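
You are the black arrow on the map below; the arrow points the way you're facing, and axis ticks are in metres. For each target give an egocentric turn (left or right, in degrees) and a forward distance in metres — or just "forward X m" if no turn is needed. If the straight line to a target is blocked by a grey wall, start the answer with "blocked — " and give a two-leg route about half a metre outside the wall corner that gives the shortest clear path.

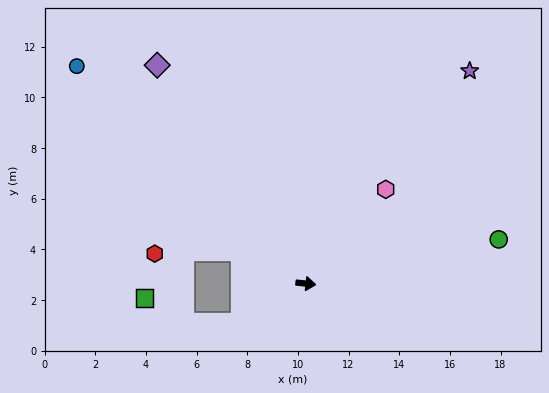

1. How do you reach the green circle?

turn left 19°, forward 7.8 m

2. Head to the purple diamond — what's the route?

turn left 130°, forward 10.4 m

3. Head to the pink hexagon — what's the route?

turn left 56°, forward 4.9 m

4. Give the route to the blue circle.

turn left 143°, forward 12.5 m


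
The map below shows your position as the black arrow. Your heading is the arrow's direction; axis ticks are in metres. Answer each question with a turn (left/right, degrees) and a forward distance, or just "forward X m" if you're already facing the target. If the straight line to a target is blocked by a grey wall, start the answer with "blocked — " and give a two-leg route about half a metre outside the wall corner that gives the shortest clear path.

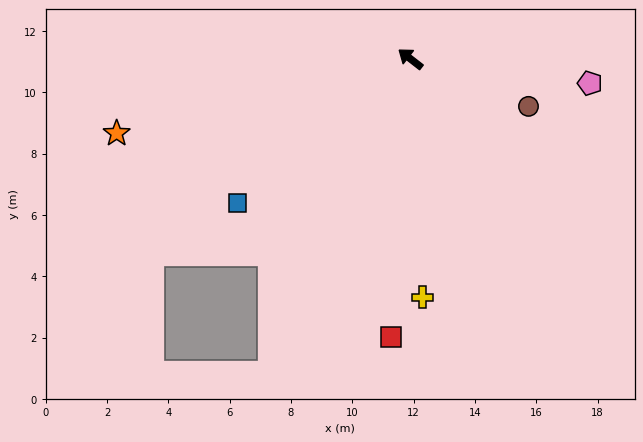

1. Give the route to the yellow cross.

turn left 131°, forward 7.8 m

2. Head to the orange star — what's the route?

turn left 52°, forward 9.9 m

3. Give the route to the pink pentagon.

turn right 150°, forward 5.9 m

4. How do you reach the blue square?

turn left 78°, forward 7.3 m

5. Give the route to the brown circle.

turn right 164°, forward 4.2 m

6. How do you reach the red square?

turn left 124°, forward 9.1 m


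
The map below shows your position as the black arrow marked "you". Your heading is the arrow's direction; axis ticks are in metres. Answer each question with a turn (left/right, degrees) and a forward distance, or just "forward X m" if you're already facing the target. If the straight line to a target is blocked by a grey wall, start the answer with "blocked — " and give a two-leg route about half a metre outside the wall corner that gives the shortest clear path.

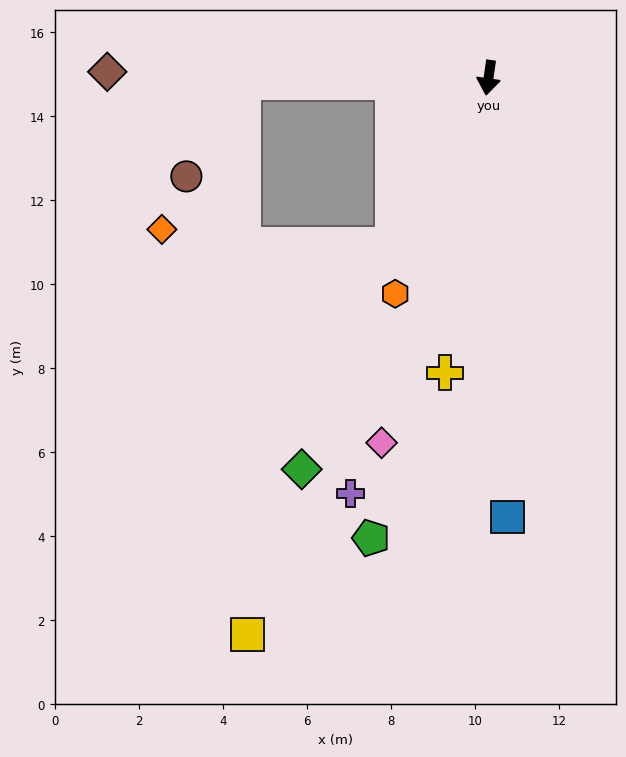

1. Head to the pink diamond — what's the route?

turn right 8°, forward 9.1 m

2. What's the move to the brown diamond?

turn right 83°, forward 9.1 m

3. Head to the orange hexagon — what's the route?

turn right 15°, forward 5.6 m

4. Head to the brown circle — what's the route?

blocked — turn right 81°, forward 5.8 m, then turn left 58°, forward 2.6 m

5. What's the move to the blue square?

turn left 11°, forward 10.5 m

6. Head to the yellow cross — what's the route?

forward 7.1 m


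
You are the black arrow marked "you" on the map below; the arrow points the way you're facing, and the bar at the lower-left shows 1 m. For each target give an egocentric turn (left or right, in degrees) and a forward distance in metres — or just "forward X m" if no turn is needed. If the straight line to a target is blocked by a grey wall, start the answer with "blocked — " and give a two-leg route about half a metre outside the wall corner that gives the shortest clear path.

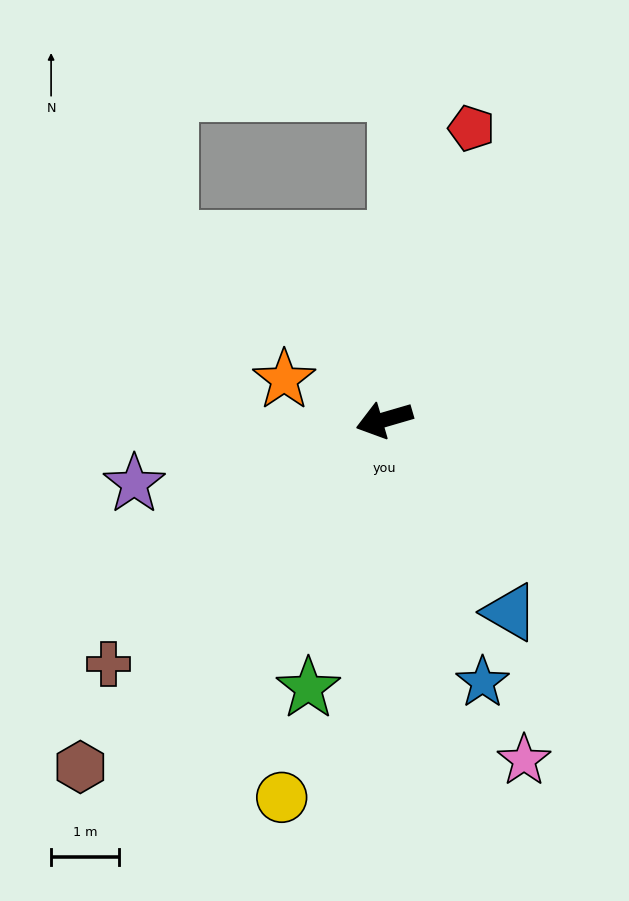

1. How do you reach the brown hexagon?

turn left 33°, forward 6.8 m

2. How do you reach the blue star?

turn left 94°, forward 4.1 m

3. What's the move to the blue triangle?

turn left 107°, forward 3.4 m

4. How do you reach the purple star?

forward 3.8 m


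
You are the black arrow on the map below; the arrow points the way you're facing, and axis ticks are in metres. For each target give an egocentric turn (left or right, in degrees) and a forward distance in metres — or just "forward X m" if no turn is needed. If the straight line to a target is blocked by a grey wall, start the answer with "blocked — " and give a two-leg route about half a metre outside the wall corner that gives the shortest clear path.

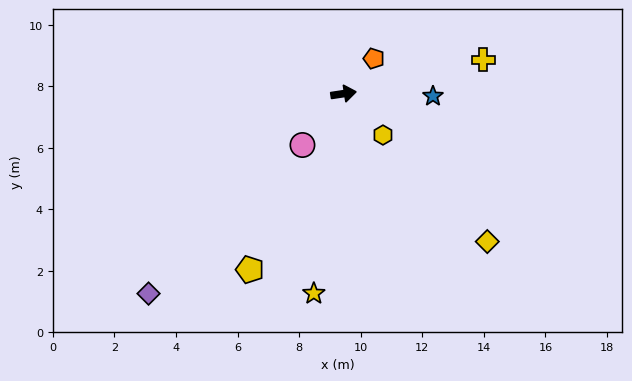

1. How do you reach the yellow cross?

turn left 5°, forward 4.7 m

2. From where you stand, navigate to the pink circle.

turn right 137°, forward 2.1 m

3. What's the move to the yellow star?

turn right 107°, forward 6.6 m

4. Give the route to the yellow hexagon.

turn right 55°, forward 1.9 m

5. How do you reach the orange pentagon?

turn left 41°, forward 1.5 m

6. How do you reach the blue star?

turn right 10°, forward 2.9 m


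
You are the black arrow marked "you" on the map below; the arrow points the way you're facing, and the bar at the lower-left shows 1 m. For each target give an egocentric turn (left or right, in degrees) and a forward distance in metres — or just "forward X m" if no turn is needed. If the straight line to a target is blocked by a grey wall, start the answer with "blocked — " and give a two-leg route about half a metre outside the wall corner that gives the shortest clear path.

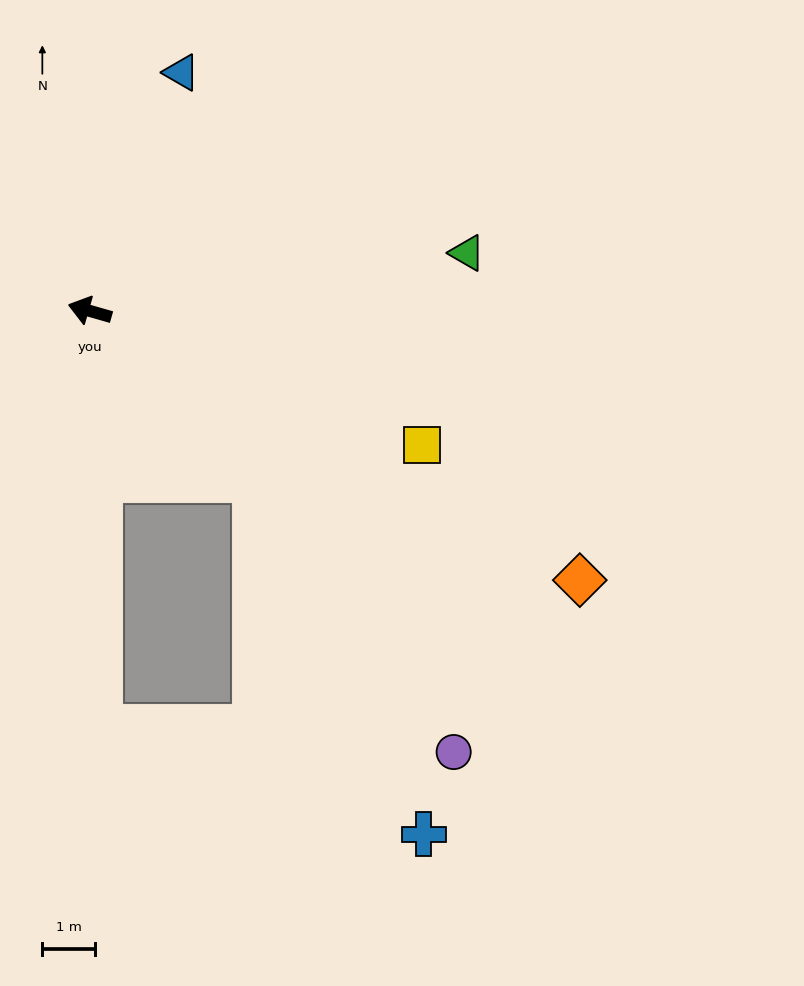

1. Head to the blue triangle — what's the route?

turn right 95°, forward 4.8 m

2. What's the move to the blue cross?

blocked — turn left 150°, forward 4.5 m, then turn right 18°, forward 7.4 m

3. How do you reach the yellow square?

turn left 174°, forward 6.8 m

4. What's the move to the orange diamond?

turn left 167°, forward 10.6 m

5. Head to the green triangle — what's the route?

turn right 155°, forward 7.2 m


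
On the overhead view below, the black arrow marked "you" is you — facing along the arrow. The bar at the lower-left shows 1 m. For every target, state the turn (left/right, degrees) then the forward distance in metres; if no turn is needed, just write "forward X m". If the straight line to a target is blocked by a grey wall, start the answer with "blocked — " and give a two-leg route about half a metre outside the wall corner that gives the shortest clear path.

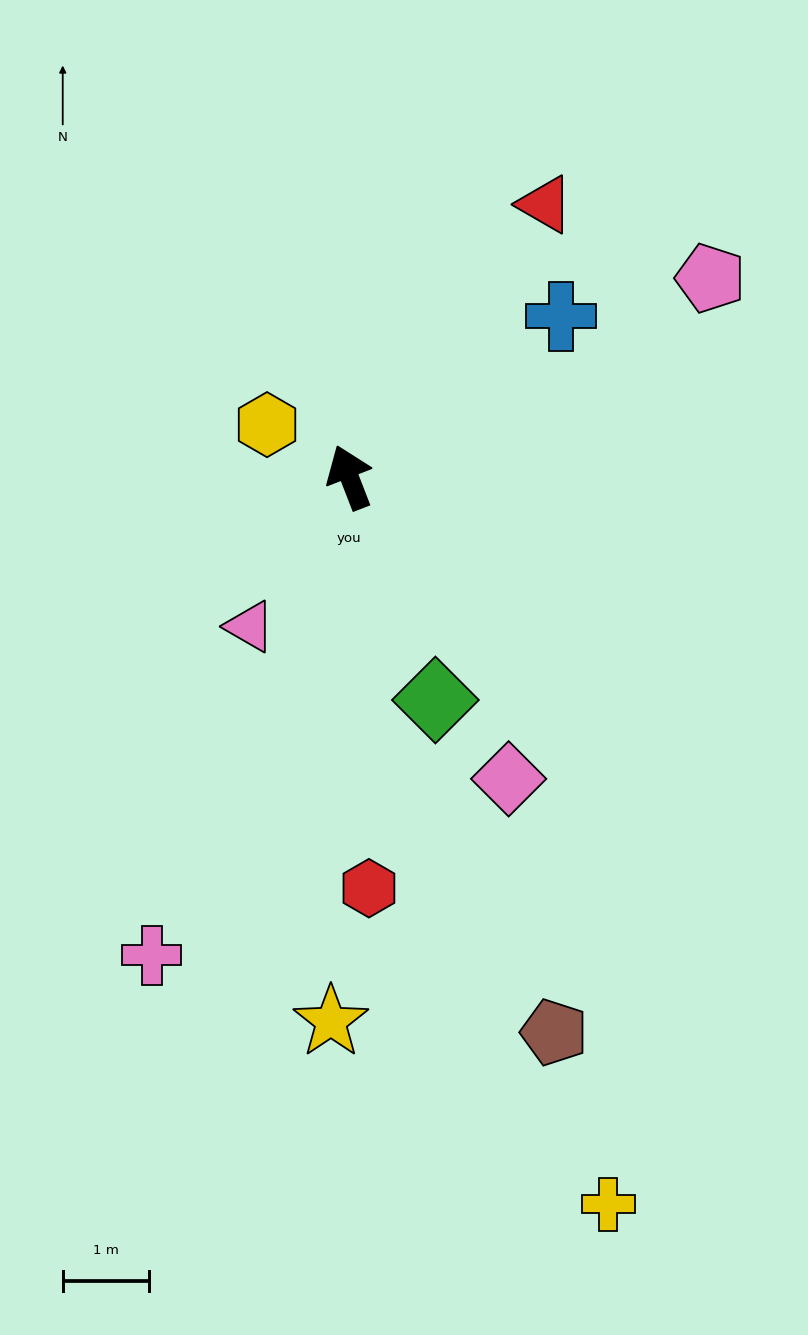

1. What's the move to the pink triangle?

turn left 125°, forward 2.1 m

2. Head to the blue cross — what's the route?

turn right 74°, forward 3.1 m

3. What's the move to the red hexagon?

turn left 162°, forward 4.7 m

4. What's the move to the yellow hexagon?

turn left 36°, forward 1.1 m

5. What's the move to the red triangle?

turn right 57°, forward 3.9 m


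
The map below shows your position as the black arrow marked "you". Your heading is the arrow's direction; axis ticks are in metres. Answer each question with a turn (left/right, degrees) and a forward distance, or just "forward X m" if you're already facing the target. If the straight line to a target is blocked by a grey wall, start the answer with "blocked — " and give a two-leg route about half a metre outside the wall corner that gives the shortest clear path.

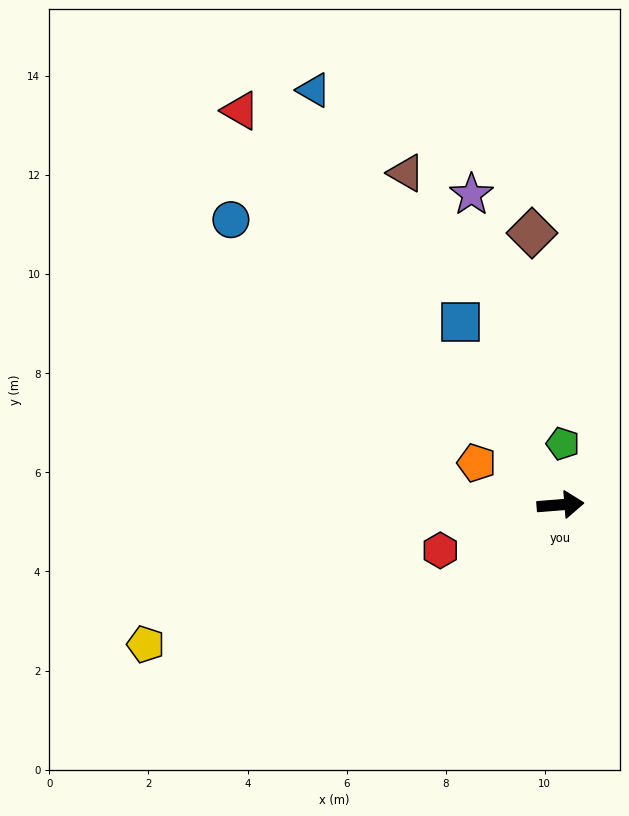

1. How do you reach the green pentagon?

turn left 83°, forward 1.2 m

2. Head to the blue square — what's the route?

turn left 114°, forward 4.2 m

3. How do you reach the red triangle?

turn left 125°, forward 10.2 m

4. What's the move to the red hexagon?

turn right 164°, forward 2.6 m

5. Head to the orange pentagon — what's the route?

turn left 149°, forward 1.9 m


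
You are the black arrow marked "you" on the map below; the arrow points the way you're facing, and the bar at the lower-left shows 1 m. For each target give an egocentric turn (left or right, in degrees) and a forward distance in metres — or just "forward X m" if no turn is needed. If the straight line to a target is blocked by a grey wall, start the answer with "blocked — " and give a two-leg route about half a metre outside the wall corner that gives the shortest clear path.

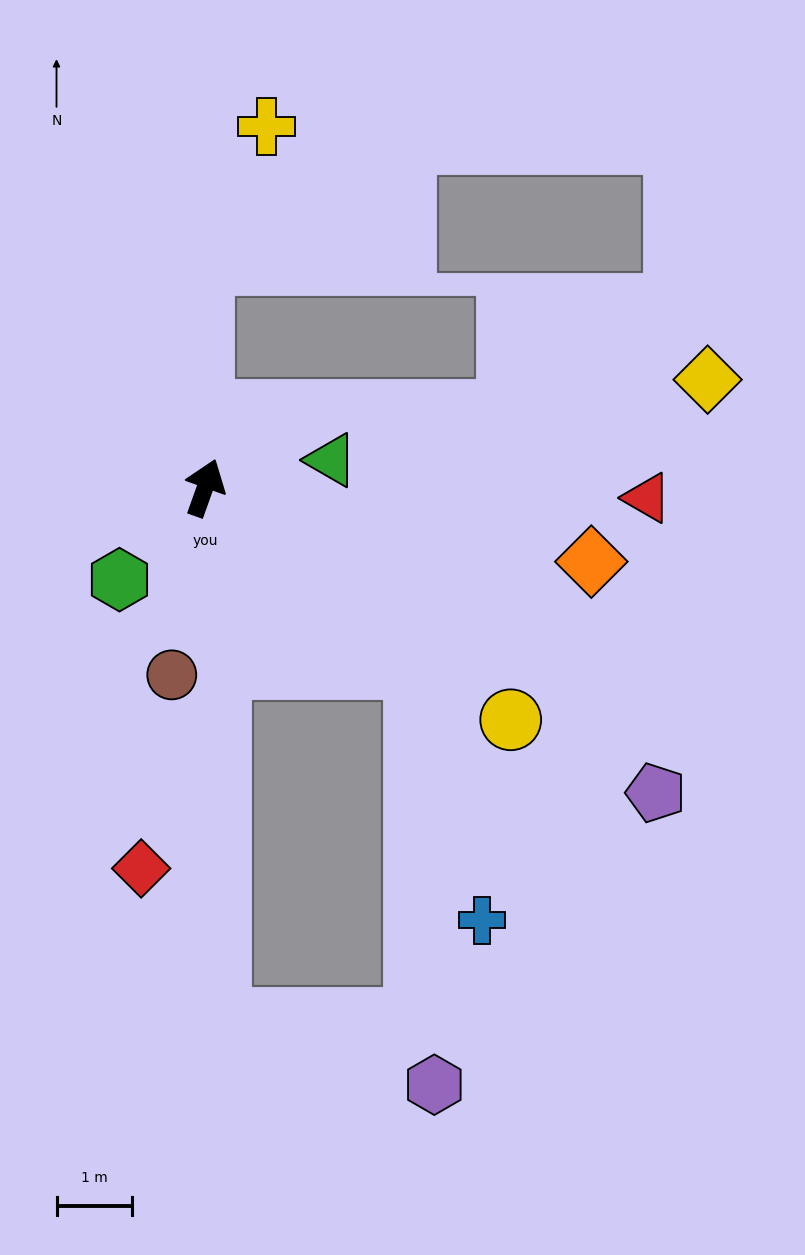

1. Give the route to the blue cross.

blocked — turn right 111°, forward 3.7 m, then turn right 35°, forward 3.5 m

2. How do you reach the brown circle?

turn right 170°, forward 2.5 m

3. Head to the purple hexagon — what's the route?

blocked — turn right 111°, forward 3.7 m, then turn right 47°, forward 5.5 m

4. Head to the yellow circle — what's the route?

turn right 108°, forward 5.1 m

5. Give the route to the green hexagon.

turn left 157°, forward 1.7 m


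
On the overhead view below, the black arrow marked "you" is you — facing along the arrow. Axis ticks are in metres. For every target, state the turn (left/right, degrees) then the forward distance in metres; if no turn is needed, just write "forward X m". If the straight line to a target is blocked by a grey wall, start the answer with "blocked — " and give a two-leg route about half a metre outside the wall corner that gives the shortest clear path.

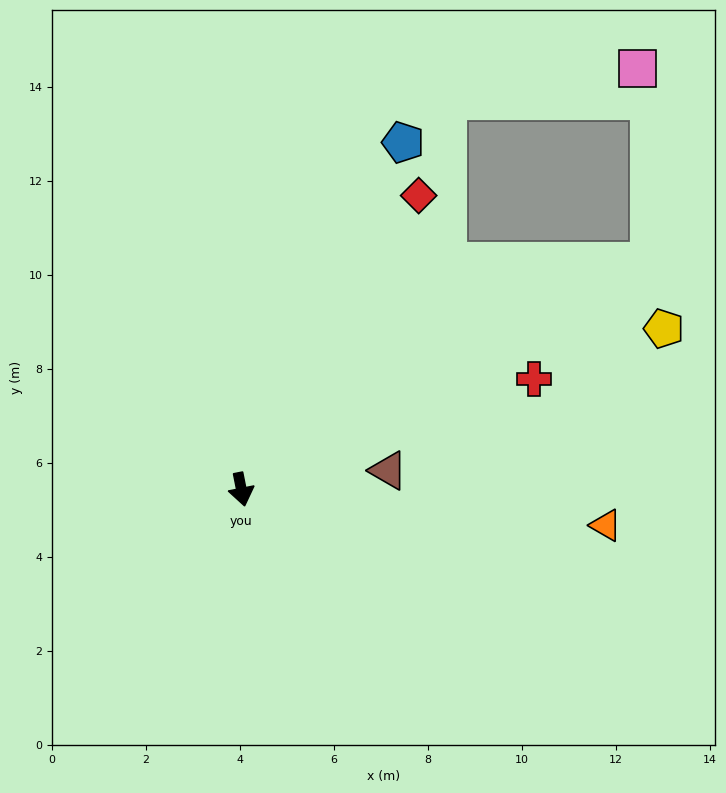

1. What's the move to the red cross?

turn left 99°, forward 6.7 m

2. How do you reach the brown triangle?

turn left 86°, forward 3.2 m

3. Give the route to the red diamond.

turn left 138°, forward 7.3 m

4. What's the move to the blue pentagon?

turn left 144°, forward 8.1 m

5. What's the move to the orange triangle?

turn left 73°, forward 7.8 m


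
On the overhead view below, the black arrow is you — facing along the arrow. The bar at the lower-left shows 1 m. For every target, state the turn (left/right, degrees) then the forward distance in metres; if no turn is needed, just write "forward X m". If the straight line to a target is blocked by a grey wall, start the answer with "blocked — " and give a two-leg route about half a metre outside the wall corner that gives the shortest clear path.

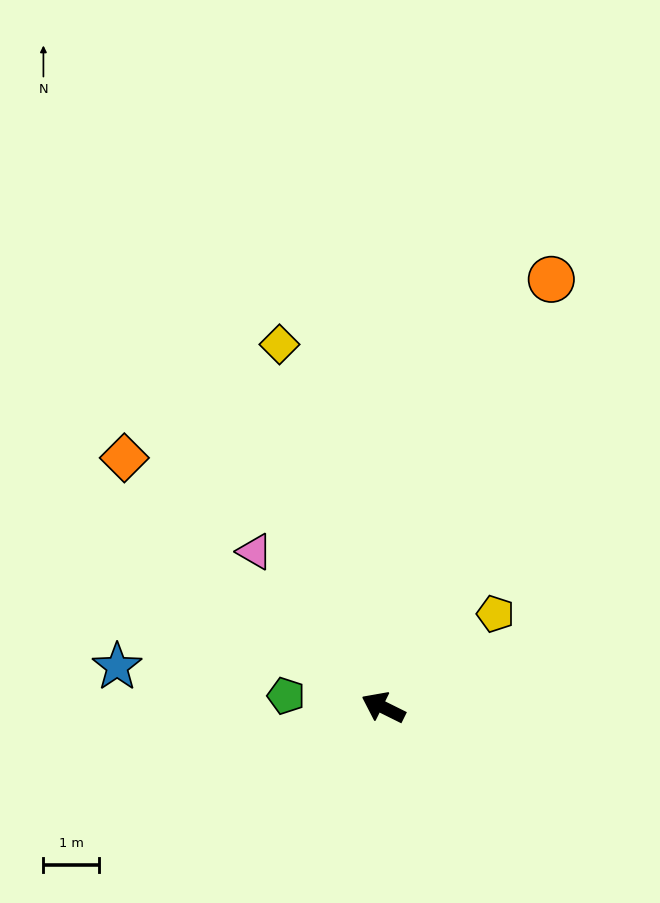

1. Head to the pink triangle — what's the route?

turn right 24°, forward 3.7 m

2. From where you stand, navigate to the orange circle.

turn right 85°, forward 8.3 m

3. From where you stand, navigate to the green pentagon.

turn left 20°, forward 1.8 m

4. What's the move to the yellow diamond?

turn right 48°, forward 6.8 m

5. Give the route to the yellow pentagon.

turn right 114°, forward 2.6 m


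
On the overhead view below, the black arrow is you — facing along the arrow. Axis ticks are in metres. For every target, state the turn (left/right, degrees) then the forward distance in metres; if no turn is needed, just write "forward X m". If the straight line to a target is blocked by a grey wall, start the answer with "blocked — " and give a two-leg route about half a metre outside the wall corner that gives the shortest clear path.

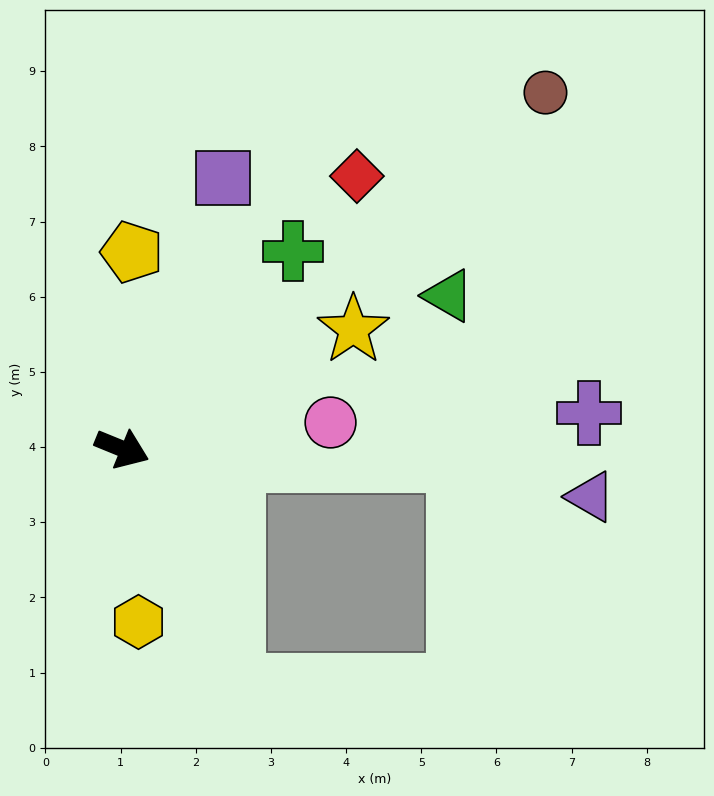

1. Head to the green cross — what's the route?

turn left 71°, forward 3.5 m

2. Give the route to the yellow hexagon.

turn right 62°, forward 2.3 m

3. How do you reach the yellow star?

turn left 49°, forward 3.5 m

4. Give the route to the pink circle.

turn left 29°, forward 2.8 m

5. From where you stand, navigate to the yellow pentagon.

turn left 109°, forward 2.6 m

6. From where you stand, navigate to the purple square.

turn left 92°, forward 3.8 m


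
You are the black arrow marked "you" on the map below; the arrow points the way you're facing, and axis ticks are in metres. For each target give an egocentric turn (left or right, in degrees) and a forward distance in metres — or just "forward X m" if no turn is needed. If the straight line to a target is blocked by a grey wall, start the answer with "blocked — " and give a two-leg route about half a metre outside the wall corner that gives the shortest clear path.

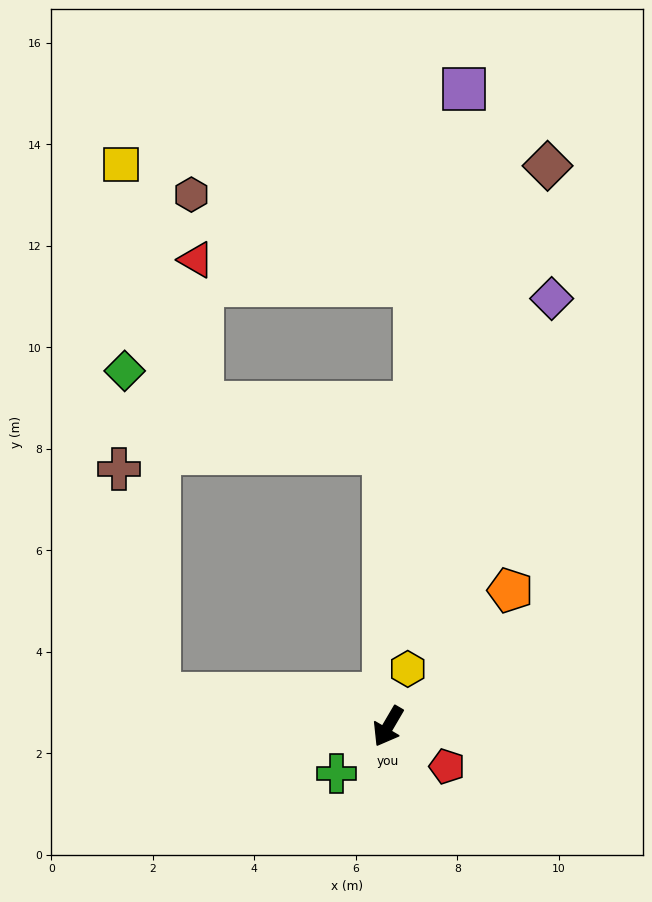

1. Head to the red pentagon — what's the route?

turn left 86°, forward 1.4 m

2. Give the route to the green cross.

turn right 17°, forward 1.4 m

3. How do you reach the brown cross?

blocked — turn right 68°, forward 4.6 m, then turn right 72°, forward 4.5 m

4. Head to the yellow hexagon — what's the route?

turn right 168°, forward 1.2 m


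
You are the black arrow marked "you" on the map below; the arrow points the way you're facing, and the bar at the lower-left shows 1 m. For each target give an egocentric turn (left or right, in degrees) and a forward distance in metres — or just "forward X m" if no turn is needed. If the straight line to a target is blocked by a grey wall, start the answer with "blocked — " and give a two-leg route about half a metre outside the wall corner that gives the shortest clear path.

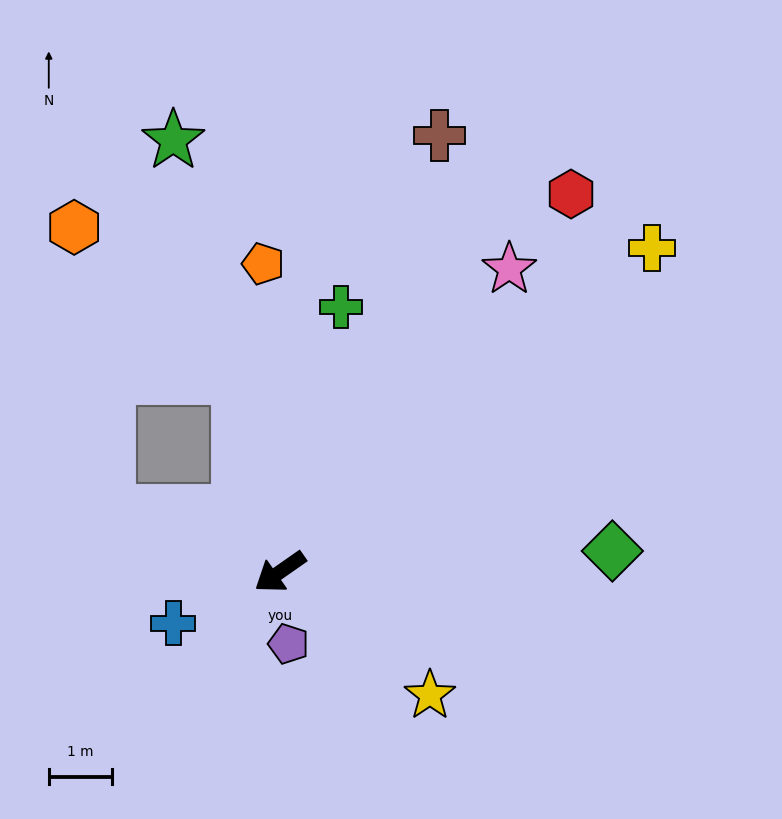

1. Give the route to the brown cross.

turn right 145°, forward 7.4 m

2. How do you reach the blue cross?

turn right 9°, forward 1.9 m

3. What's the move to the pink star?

turn right 162°, forward 6.0 m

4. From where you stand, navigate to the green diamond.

turn left 149°, forward 5.3 m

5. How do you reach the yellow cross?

turn right 174°, forward 7.8 m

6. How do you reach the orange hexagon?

blocked — turn right 113°, forward 3.2 m, then turn left 36°, forward 3.5 m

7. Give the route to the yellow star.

turn left 106°, forward 3.1 m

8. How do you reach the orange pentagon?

turn right 122°, forward 4.9 m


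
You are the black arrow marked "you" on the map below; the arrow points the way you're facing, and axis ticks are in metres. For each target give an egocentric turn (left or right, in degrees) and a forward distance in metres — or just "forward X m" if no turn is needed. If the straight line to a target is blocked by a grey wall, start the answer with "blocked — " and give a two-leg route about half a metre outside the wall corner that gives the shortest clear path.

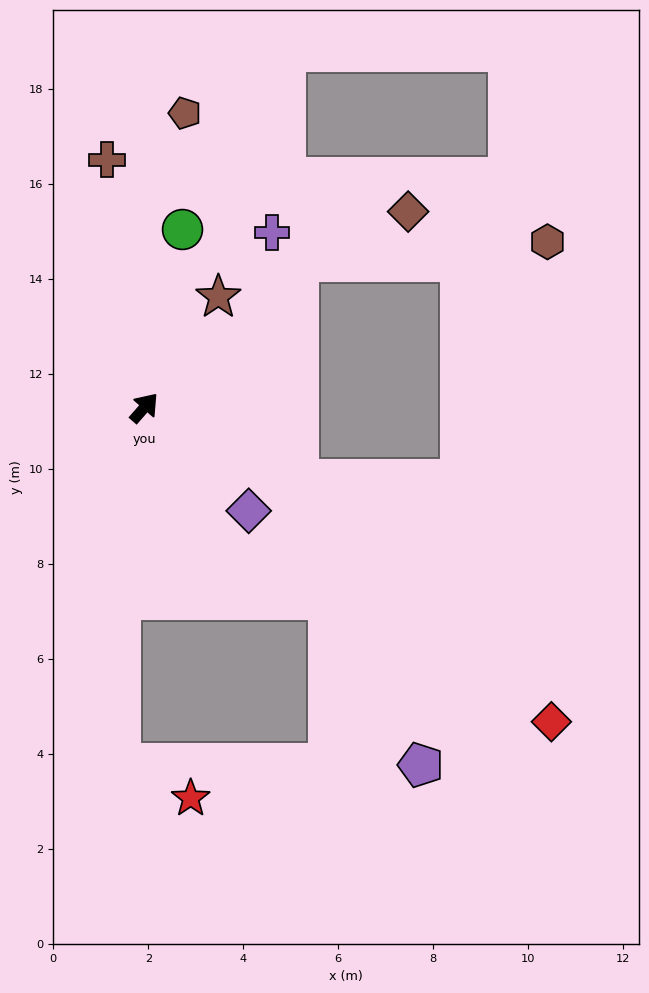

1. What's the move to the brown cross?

turn left 50°, forward 5.3 m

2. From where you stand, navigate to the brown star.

turn left 7°, forward 2.8 m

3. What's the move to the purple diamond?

turn right 94°, forward 3.1 m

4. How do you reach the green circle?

turn left 29°, forward 3.8 m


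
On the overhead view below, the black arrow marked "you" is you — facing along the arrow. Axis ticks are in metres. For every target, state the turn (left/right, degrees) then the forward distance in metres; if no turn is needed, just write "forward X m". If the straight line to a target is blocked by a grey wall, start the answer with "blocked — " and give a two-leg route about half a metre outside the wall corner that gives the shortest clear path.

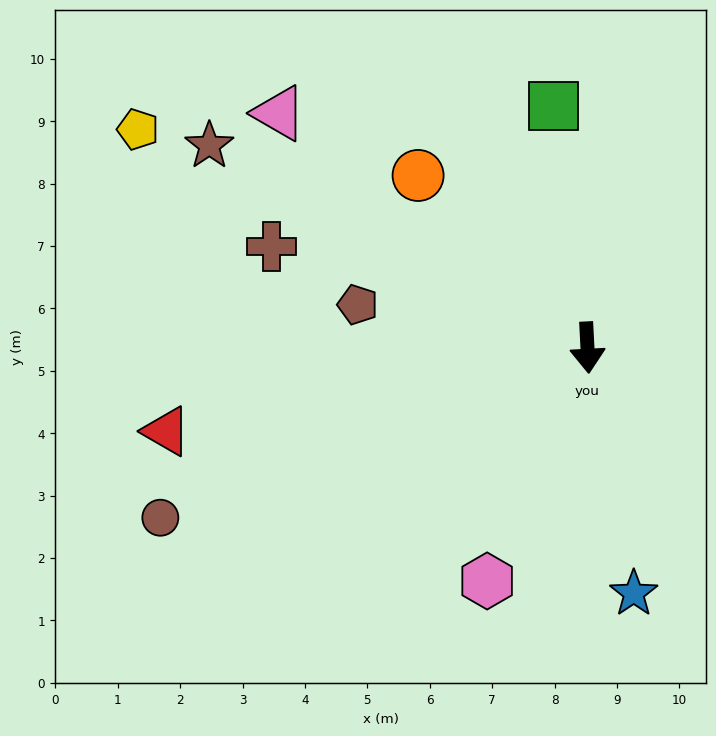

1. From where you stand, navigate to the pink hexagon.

turn right 26°, forward 4.1 m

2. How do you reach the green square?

turn right 175°, forward 3.9 m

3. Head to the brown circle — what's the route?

turn right 71°, forward 7.4 m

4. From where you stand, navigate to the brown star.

turn right 121°, forward 6.9 m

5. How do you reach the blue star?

turn left 8°, forward 4.0 m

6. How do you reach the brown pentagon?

turn right 104°, forward 3.7 m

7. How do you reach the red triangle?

turn right 82°, forward 6.9 m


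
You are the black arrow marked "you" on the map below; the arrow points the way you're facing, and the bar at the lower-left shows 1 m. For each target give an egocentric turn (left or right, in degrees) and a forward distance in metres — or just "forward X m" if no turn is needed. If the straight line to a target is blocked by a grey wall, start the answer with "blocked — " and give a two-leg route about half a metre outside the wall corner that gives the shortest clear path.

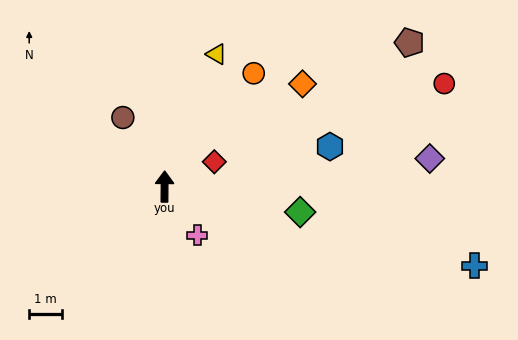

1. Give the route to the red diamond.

turn right 63°, forward 1.7 m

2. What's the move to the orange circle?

turn right 38°, forward 4.4 m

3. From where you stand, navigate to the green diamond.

turn right 100°, forward 4.2 m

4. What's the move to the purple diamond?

turn right 84°, forward 8.1 m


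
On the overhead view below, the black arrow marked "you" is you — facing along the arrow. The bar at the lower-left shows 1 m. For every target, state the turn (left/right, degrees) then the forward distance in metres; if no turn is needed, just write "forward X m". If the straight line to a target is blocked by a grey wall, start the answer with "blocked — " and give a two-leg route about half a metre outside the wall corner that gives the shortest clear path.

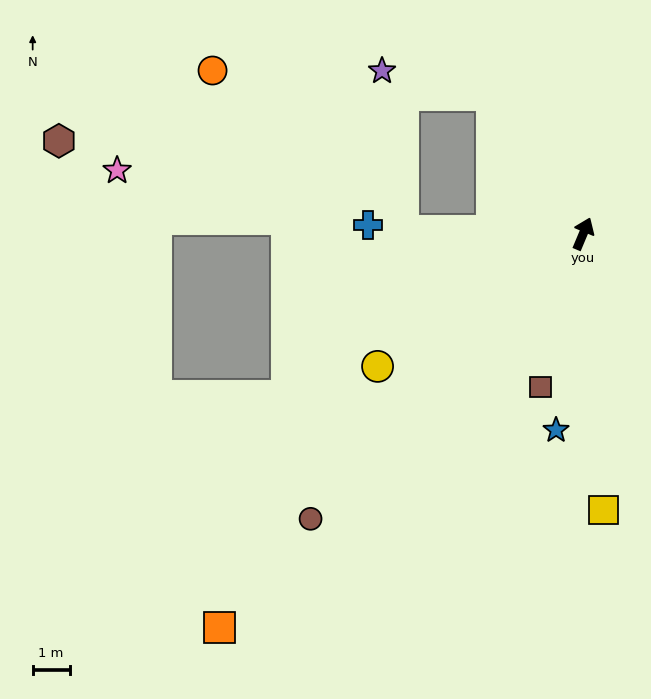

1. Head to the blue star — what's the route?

turn right 165°, forward 5.4 m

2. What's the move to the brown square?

turn right 173°, forward 4.3 m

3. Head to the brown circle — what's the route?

turn left 159°, forward 10.7 m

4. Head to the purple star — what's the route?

blocked — turn left 56°, forward 4.5 m, then turn left 44°, forward 3.0 m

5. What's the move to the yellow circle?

turn left 146°, forward 6.6 m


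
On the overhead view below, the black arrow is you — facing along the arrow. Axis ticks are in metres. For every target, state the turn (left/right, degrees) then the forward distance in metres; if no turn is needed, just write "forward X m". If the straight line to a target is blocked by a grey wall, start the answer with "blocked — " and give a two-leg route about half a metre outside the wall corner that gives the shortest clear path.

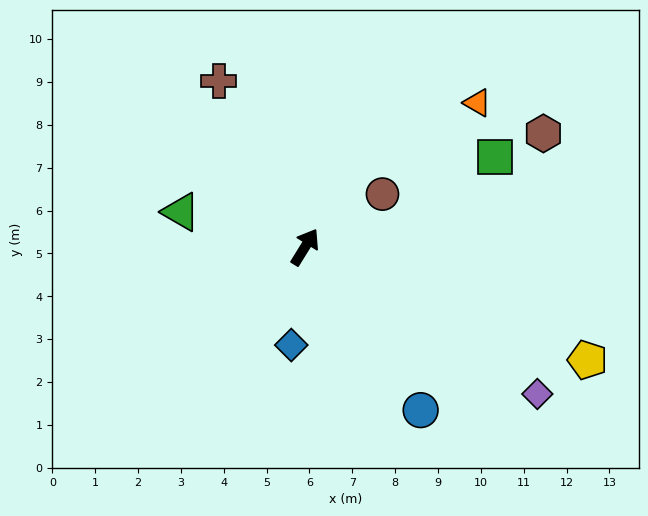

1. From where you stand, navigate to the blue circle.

turn right 113°, forward 4.7 m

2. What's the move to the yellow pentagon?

turn right 80°, forward 7.1 m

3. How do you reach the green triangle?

turn left 106°, forward 3.0 m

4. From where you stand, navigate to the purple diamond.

turn right 91°, forward 6.4 m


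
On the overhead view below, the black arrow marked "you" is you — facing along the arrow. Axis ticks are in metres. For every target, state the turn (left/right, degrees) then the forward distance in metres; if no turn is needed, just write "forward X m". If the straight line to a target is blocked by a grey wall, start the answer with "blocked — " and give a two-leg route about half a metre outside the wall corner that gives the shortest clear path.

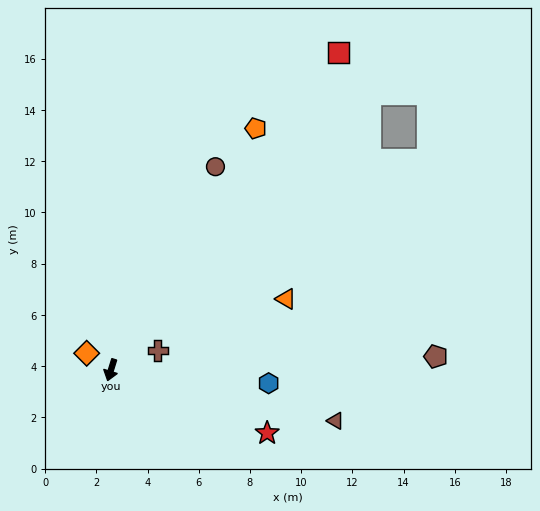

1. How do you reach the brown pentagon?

turn left 110°, forward 12.7 m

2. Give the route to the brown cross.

turn left 130°, forward 2.0 m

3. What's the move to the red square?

turn left 162°, forward 15.3 m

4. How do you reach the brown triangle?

turn left 94°, forward 9.0 m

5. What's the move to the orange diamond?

turn right 107°, forward 1.2 m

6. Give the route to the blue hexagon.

turn left 102°, forward 6.2 m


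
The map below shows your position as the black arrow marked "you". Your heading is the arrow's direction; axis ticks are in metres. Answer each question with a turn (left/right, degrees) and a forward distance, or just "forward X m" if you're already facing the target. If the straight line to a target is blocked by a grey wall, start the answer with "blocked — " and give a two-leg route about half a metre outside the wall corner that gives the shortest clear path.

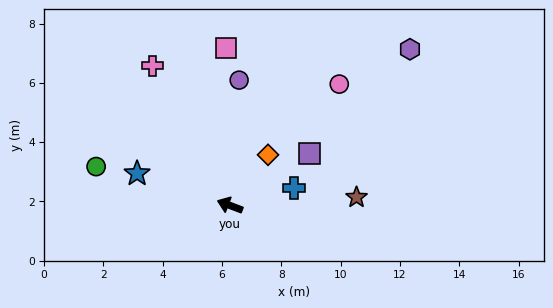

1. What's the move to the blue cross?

turn right 144°, forward 2.2 m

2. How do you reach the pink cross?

turn right 40°, forward 5.4 m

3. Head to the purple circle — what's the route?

turn right 73°, forward 4.2 m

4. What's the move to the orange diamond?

turn right 106°, forward 2.1 m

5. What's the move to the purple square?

turn right 126°, forward 3.2 m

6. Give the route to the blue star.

forward 3.3 m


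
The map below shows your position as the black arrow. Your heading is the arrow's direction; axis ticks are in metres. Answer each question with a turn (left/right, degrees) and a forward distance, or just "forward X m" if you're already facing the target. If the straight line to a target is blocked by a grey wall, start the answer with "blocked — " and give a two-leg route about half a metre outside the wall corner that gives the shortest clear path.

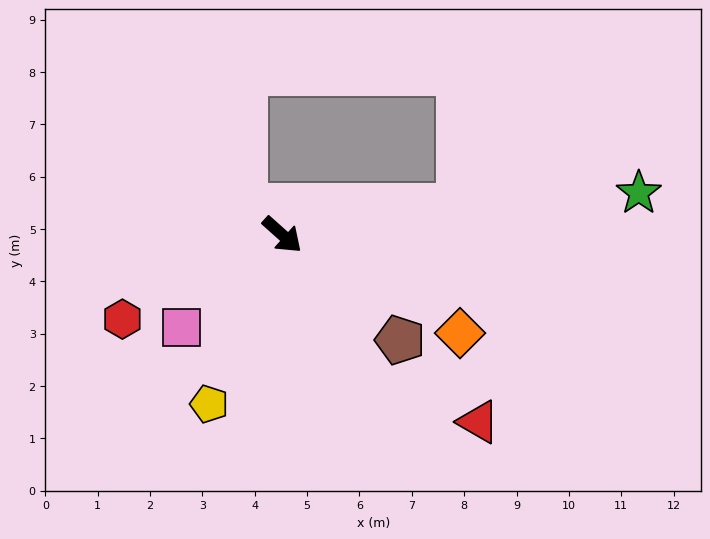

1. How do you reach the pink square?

turn right 96°, forward 2.6 m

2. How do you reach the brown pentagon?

forward 3.0 m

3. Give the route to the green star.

turn left 48°, forward 6.9 m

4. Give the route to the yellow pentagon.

turn right 72°, forward 3.5 m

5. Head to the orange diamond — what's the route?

turn left 13°, forward 3.9 m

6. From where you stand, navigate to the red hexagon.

turn right 110°, forward 3.5 m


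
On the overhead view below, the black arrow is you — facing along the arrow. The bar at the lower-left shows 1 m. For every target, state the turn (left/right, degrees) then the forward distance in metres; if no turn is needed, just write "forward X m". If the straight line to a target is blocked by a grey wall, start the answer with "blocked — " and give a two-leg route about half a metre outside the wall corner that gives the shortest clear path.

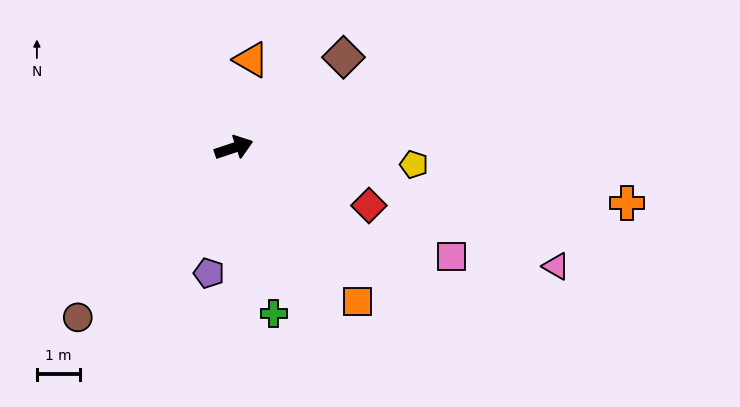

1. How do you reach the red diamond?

turn right 42°, forward 3.4 m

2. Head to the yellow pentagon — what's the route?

turn right 24°, forward 4.2 m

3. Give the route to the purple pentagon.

turn right 120°, forward 3.0 m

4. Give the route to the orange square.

turn right 70°, forward 4.6 m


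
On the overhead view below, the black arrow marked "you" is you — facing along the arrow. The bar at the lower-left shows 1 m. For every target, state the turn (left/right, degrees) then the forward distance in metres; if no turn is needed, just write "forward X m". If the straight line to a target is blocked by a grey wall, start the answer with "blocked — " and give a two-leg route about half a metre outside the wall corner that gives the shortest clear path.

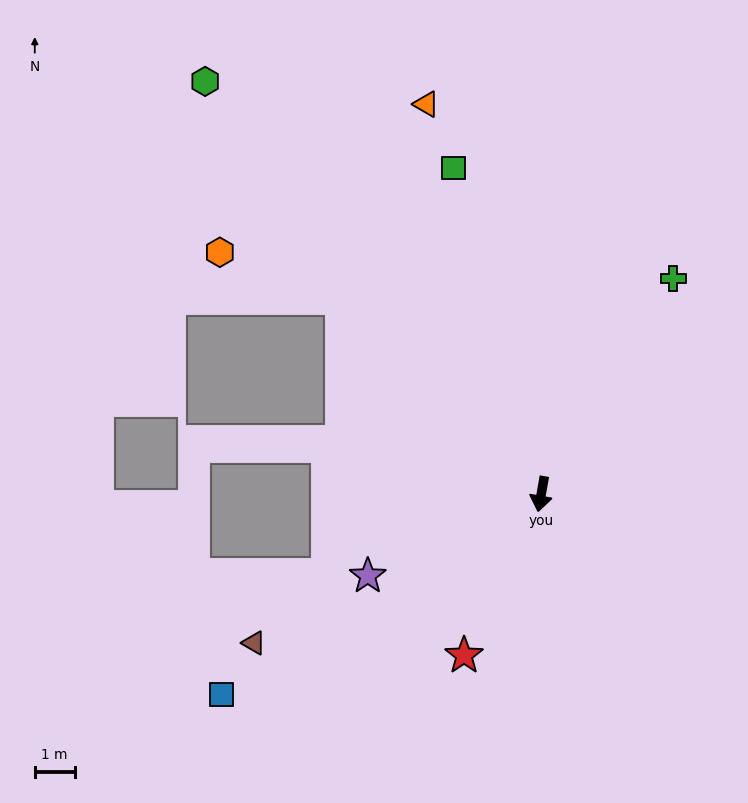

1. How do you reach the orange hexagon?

blocked — turn right 124°, forward 7.0 m, then turn left 23°, forward 3.3 m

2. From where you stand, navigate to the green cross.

turn left 159°, forward 6.3 m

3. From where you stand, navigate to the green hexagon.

turn right 131°, forward 13.4 m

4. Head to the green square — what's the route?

turn right 155°, forward 8.5 m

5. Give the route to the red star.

turn right 15°, forward 4.5 m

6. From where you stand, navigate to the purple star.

turn right 55°, forward 4.8 m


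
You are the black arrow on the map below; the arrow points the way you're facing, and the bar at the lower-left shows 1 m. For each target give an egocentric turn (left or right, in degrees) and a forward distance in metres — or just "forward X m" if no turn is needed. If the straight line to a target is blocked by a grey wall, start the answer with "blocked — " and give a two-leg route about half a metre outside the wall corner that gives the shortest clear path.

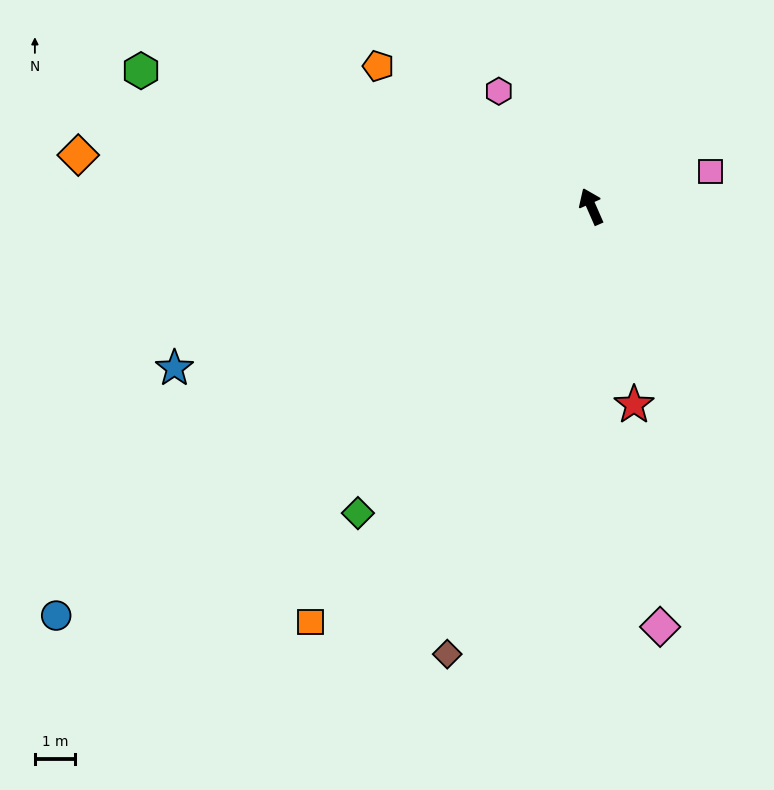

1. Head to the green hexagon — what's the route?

turn left 49°, forward 11.8 m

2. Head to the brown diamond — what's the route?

turn left 138°, forward 11.8 m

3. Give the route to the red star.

turn left 168°, forward 5.1 m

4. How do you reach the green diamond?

turn left 119°, forward 9.6 m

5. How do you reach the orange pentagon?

turn left 33°, forward 6.4 m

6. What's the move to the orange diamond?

turn left 61°, forward 12.9 m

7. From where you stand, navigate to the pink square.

turn right 97°, forward 3.1 m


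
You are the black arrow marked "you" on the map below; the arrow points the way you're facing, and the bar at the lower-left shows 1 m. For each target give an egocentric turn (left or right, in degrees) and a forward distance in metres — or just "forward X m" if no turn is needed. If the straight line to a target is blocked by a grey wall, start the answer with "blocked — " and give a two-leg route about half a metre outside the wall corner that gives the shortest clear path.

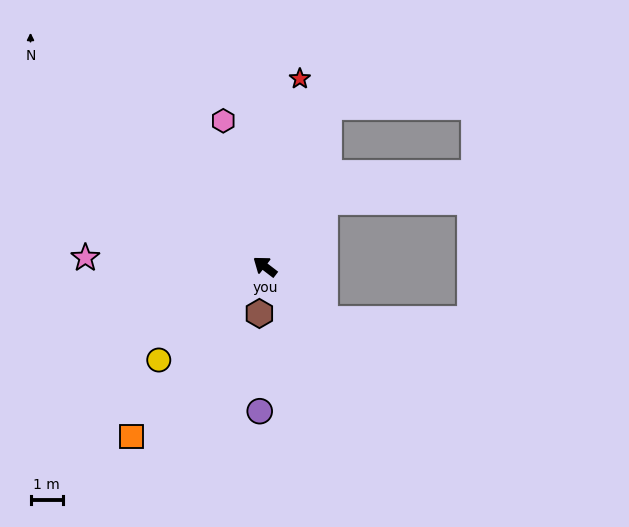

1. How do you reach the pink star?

turn left 35°, forward 5.6 m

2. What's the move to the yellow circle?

turn left 79°, forward 4.4 m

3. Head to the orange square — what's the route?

turn left 89°, forward 6.7 m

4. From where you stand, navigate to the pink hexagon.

turn right 37°, forward 4.7 m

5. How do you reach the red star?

turn right 63°, forward 5.9 m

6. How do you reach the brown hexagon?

turn left 121°, forward 1.5 m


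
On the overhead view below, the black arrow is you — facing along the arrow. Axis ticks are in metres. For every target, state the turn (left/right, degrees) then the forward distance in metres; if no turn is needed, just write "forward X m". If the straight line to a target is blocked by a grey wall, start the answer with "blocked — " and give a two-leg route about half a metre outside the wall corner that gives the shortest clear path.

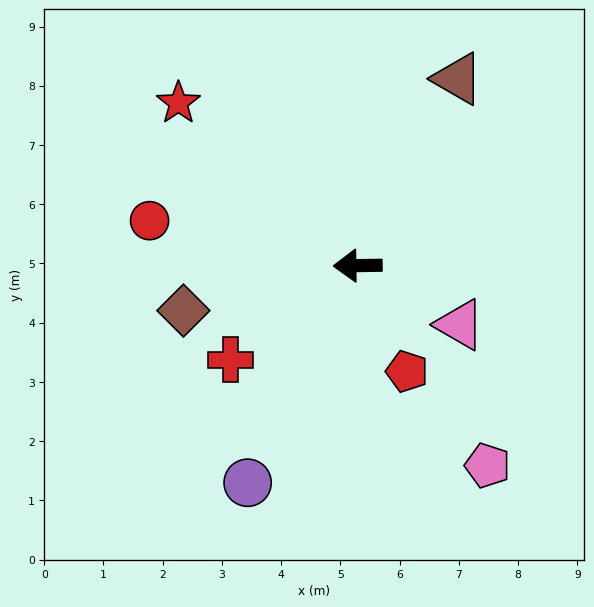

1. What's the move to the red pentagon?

turn left 114°, forward 2.0 m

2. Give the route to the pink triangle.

turn left 149°, forward 2.0 m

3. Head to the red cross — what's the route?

turn left 36°, forward 2.7 m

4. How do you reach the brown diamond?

turn left 14°, forward 3.0 m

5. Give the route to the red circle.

turn right 13°, forward 3.6 m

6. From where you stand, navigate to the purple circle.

turn left 62°, forward 4.1 m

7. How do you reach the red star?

turn right 43°, forward 4.1 m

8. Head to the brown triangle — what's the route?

turn right 119°, forward 3.6 m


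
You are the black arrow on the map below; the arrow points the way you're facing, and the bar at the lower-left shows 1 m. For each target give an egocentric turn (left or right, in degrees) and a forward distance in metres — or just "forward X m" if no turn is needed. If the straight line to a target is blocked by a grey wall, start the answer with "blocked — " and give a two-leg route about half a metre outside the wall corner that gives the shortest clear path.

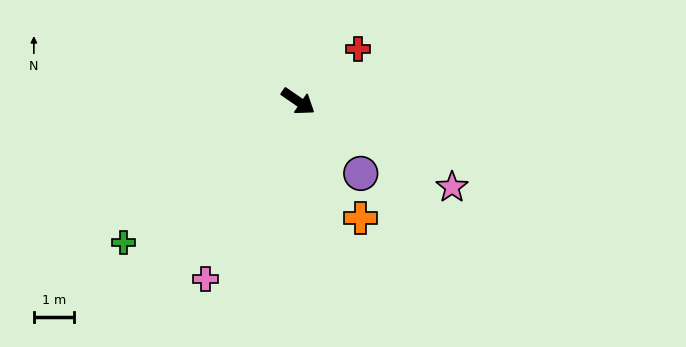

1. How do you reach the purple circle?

turn right 14°, forward 2.4 m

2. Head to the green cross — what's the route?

turn right 107°, forward 5.7 m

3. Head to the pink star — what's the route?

turn left 5°, forward 4.4 m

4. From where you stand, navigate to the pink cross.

turn right 83°, forward 5.0 m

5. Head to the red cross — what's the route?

turn left 76°, forward 2.0 m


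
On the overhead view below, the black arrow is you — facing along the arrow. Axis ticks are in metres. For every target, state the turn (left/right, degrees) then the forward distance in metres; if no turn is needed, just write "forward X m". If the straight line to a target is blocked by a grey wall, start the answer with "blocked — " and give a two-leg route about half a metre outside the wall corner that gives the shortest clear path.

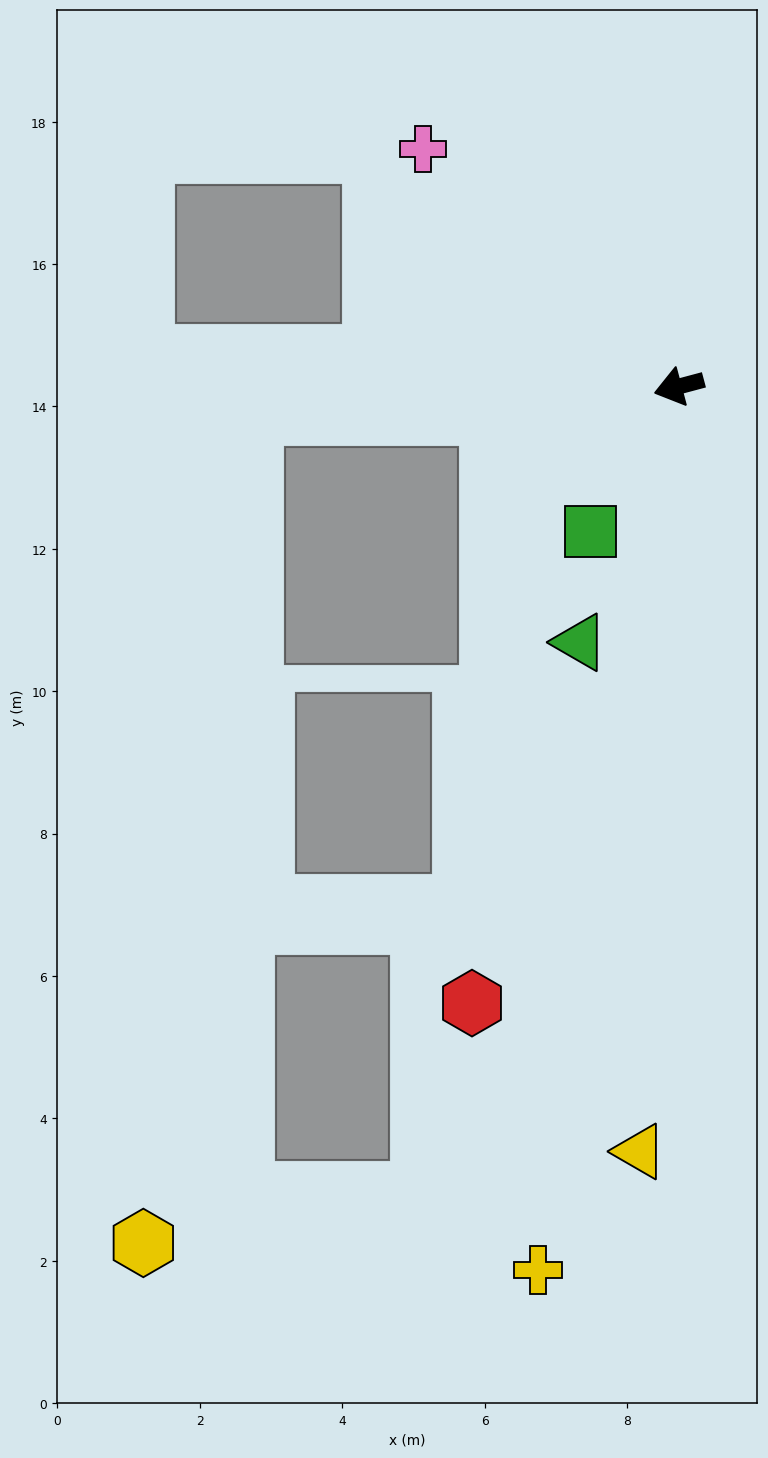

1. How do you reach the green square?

turn left 44°, forward 2.4 m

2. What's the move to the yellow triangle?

turn left 72°, forward 10.8 m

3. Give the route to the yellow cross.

turn left 66°, forward 12.6 m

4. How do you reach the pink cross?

turn right 58°, forward 4.9 m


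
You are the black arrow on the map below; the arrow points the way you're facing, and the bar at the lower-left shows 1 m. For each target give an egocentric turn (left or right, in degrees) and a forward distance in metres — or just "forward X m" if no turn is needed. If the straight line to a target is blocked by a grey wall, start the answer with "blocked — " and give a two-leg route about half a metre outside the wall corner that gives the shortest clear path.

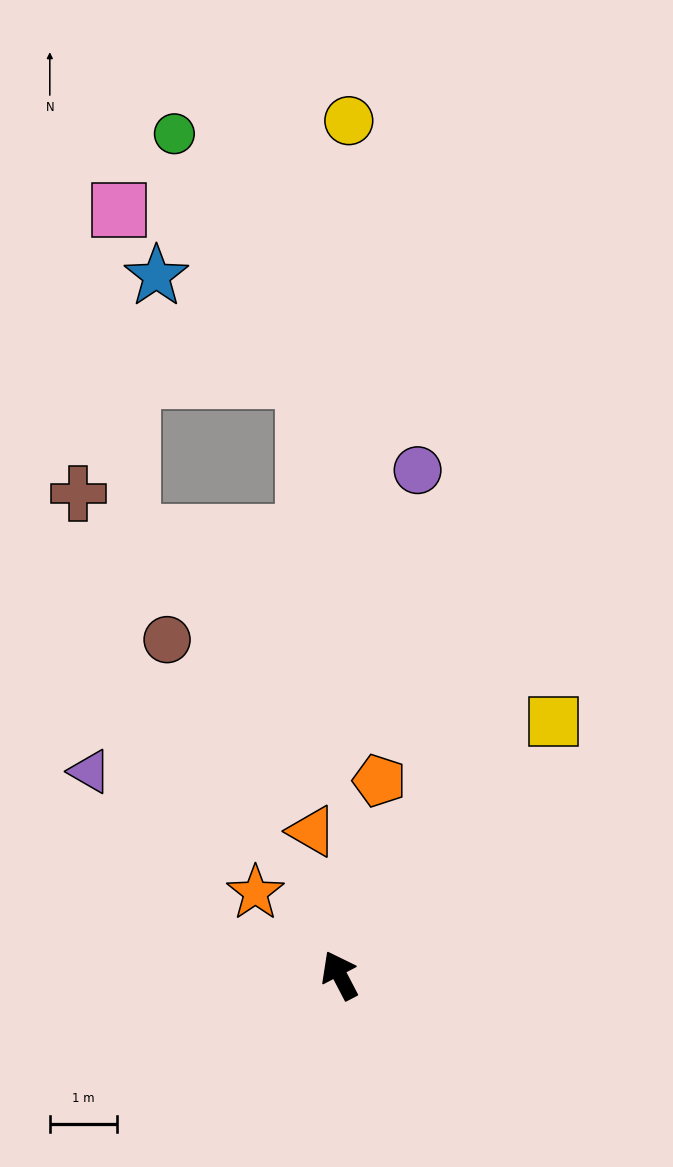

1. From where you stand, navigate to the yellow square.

turn right 68°, forward 4.9 m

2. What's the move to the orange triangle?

turn right 17°, forward 2.2 m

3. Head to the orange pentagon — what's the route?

turn right 39°, forward 2.9 m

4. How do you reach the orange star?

turn left 18°, forward 1.7 m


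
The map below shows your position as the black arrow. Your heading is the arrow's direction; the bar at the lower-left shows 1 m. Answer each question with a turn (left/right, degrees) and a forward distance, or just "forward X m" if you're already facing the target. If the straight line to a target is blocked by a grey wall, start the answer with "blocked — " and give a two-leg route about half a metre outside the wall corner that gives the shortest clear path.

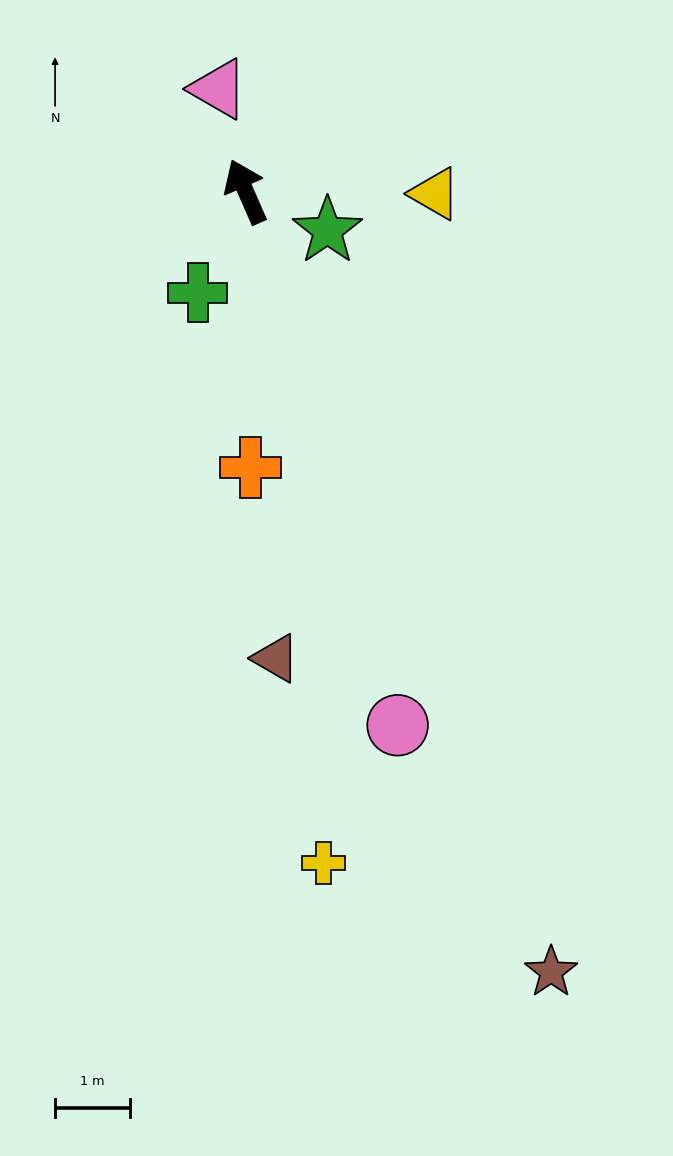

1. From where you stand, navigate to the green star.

turn right 139°, forward 1.2 m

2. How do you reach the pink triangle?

turn right 9°, forward 1.4 m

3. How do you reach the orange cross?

turn left 157°, forward 3.7 m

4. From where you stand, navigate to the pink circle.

turn left 172°, forward 7.4 m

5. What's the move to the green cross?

turn left 131°, forward 1.5 m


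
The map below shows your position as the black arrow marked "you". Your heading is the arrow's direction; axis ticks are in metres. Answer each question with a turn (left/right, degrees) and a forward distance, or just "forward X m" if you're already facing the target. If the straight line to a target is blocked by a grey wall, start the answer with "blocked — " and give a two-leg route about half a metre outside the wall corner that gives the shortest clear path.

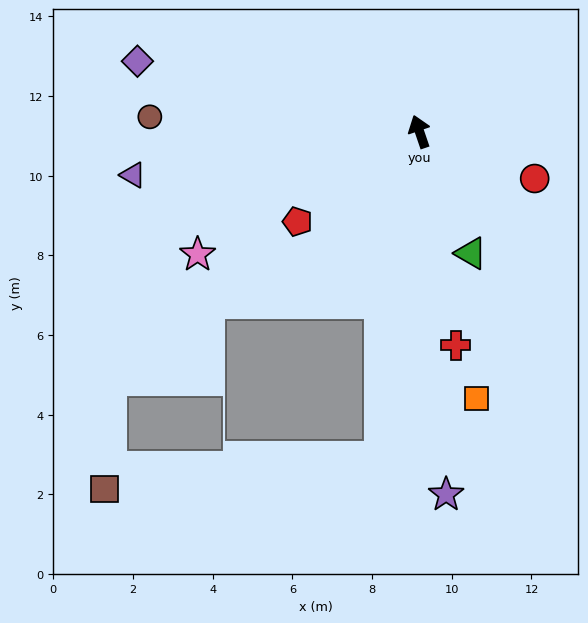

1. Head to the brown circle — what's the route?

turn left 68°, forward 6.8 m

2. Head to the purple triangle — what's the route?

turn left 80°, forward 7.3 m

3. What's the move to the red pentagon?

turn left 108°, forward 3.8 m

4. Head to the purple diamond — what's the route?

turn left 57°, forward 7.3 m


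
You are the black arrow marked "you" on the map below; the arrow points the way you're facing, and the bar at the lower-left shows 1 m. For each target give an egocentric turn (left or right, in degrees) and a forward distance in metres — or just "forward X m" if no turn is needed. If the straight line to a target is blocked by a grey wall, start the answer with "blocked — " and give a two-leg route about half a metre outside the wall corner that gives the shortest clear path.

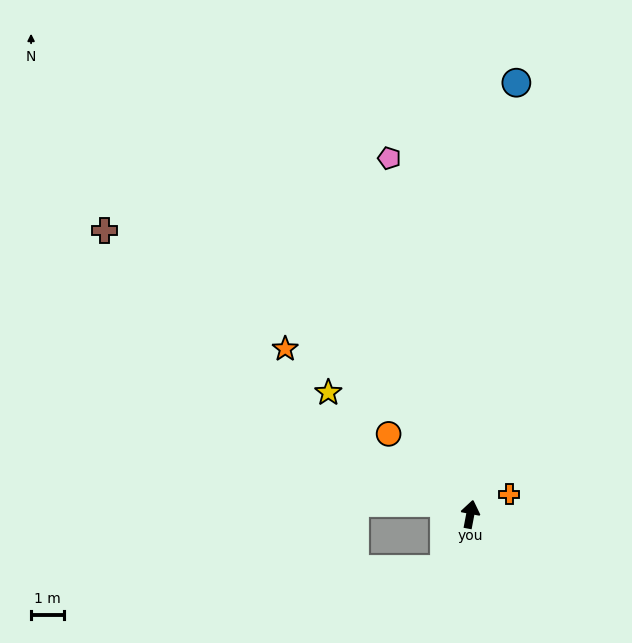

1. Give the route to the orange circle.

turn left 56°, forward 3.5 m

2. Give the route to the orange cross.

turn right 52°, forward 1.3 m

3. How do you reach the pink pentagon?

turn left 24°, forward 11.0 m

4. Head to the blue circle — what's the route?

turn left 5°, forward 13.1 m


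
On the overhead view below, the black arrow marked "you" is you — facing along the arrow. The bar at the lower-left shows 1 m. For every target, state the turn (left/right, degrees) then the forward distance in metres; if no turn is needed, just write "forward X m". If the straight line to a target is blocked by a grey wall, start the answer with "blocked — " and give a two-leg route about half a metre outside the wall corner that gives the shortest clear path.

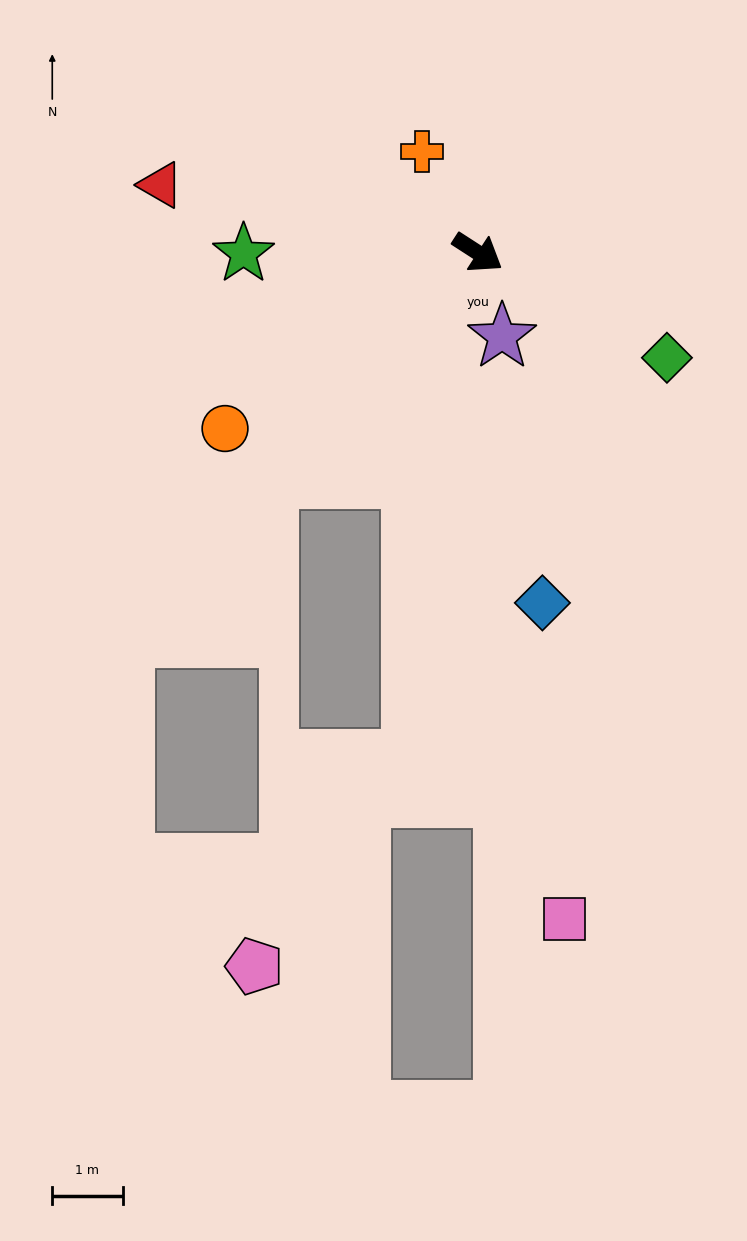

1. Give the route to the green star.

turn right 147°, forward 3.3 m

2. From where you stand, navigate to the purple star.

turn right 41°, forward 1.2 m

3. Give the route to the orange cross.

turn left 152°, forward 1.6 m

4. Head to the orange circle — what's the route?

turn right 112°, forward 4.4 m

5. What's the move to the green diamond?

turn left 4°, forward 3.1 m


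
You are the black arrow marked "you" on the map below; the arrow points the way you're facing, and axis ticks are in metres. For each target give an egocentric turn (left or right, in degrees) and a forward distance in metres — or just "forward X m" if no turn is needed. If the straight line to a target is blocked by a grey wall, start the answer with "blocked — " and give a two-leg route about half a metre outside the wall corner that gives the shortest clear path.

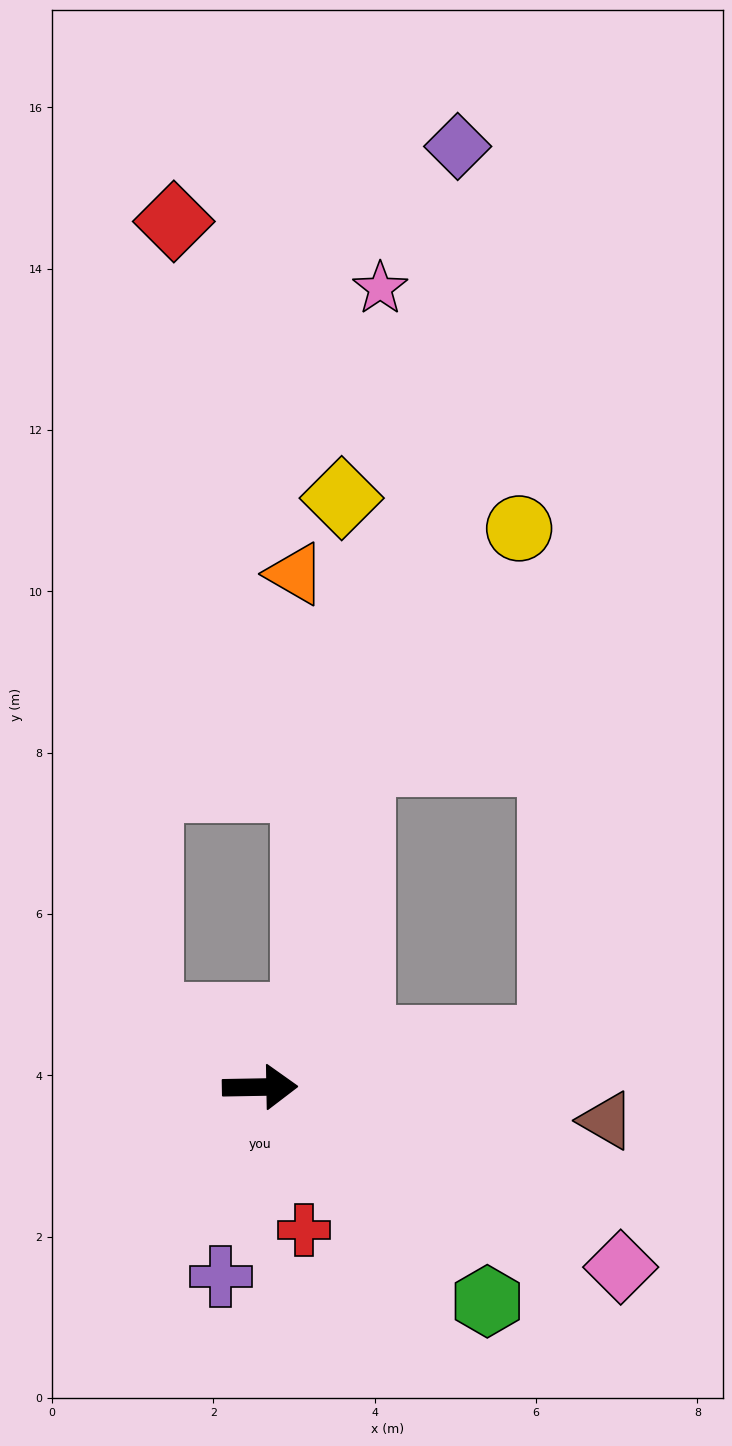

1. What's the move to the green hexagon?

turn right 44°, forward 3.9 m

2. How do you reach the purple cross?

turn right 103°, forward 2.4 m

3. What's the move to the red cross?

turn right 74°, forward 1.9 m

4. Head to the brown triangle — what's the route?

turn right 7°, forward 4.3 m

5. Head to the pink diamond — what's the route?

turn right 28°, forward 5.0 m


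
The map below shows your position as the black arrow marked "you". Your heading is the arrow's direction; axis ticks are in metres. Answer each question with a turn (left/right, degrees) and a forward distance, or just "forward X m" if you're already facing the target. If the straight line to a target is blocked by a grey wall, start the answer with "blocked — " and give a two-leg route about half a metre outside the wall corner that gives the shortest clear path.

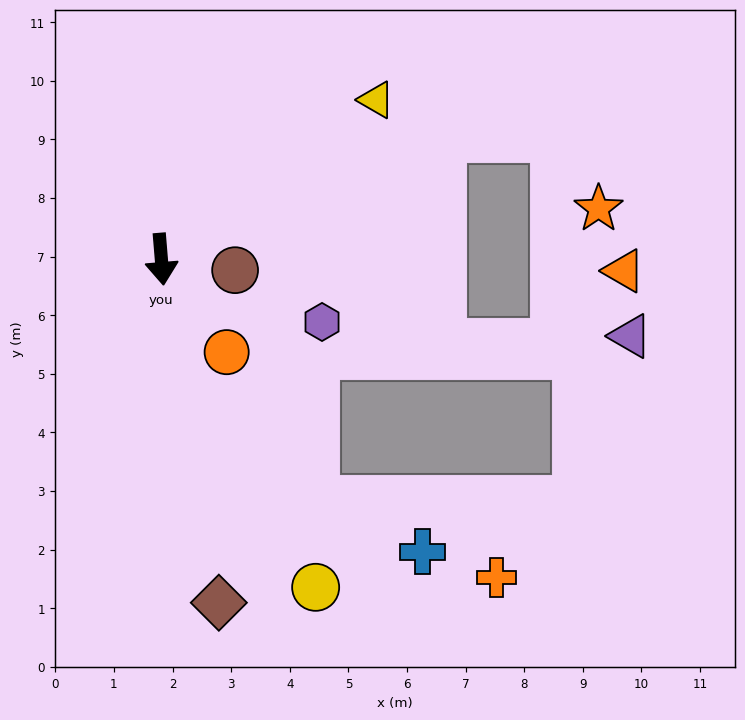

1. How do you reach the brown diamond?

turn left 5°, forward 5.9 m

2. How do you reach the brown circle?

turn left 77°, forward 1.3 m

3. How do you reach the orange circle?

turn left 30°, forward 1.9 m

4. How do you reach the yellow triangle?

turn left 122°, forward 4.6 m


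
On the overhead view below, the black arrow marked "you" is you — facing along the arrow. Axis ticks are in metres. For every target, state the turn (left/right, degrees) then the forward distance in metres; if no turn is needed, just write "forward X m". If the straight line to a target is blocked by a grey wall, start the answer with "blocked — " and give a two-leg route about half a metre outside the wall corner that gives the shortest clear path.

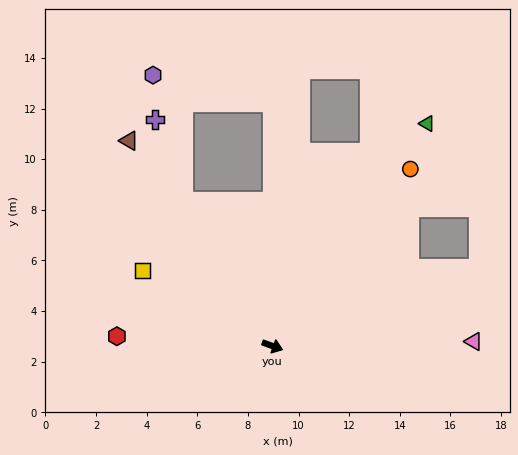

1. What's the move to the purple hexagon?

blocked — turn left 110°, forward 9.7 m, then turn left 78°, forward 4.9 m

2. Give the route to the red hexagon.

turn right 164°, forward 6.2 m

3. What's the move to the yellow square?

turn left 170°, forward 5.9 m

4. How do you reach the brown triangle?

turn left 145°, forward 9.9 m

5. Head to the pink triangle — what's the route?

turn left 21°, forward 7.9 m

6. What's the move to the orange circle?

turn left 72°, forward 8.9 m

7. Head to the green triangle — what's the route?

turn left 75°, forward 10.7 m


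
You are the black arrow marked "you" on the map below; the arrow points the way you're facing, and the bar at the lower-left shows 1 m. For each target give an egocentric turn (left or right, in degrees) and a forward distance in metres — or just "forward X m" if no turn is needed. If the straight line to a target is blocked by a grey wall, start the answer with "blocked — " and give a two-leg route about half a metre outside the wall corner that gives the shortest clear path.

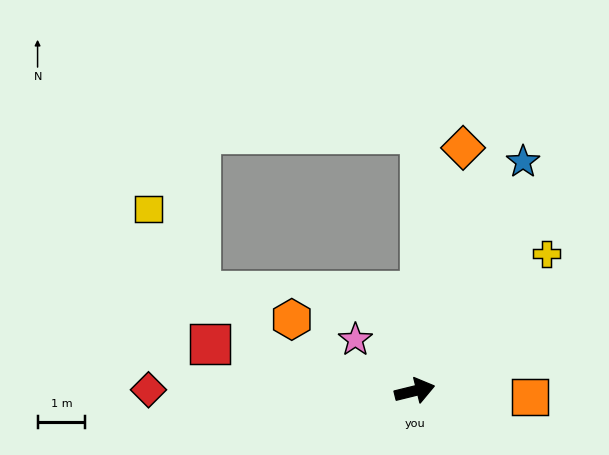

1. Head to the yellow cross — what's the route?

turn left 32°, forward 4.0 m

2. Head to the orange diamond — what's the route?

turn left 65°, forward 5.2 m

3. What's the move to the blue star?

turn left 51°, forward 5.3 m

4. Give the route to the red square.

turn left 153°, forward 4.4 m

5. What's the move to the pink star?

turn left 125°, forward 1.6 m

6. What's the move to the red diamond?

turn left 166°, forward 5.6 m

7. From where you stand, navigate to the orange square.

turn right 17°, forward 2.4 m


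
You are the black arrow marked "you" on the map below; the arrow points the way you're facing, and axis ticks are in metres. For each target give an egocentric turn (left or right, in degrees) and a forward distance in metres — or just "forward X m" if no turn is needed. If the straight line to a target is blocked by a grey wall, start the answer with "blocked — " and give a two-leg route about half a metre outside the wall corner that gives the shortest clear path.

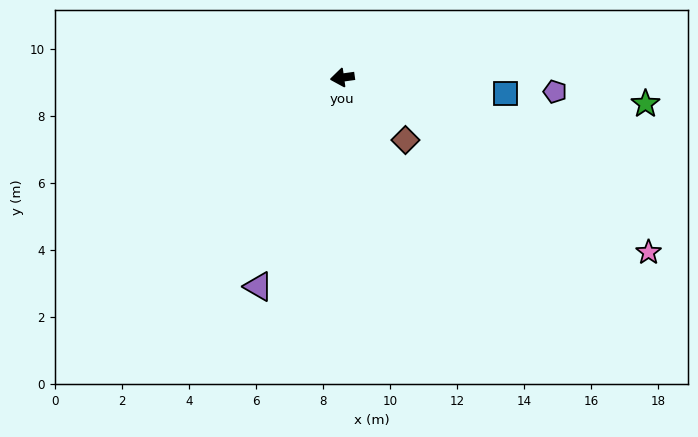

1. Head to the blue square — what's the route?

turn left 167°, forward 4.9 m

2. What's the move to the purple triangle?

turn left 60°, forward 6.7 m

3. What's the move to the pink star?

turn left 142°, forward 10.5 m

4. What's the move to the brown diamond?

turn left 127°, forward 2.6 m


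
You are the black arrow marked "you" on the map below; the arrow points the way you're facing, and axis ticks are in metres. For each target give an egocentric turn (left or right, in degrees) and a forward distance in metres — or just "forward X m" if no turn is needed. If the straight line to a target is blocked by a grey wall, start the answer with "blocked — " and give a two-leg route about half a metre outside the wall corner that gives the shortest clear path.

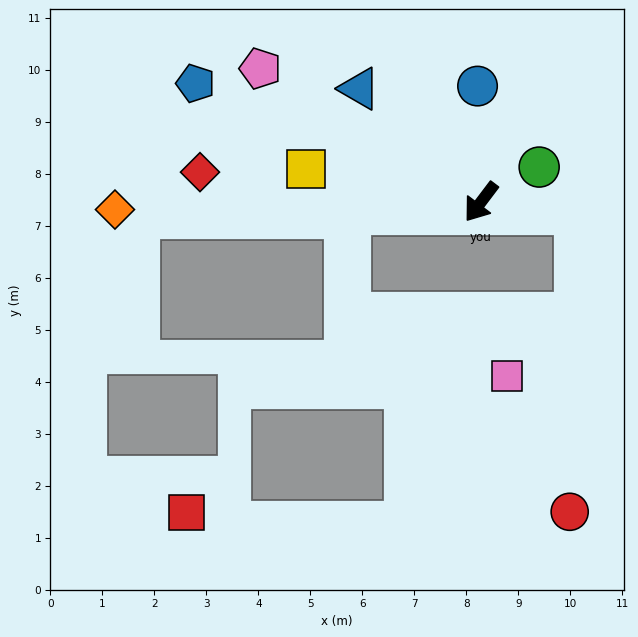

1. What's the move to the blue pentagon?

turn right 75°, forward 5.9 m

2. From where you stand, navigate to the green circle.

turn left 158°, forward 1.3 m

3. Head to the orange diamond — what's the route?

turn right 52°, forward 7.0 m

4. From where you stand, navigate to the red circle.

blocked — turn left 121°, forward 1.8 m, then turn right 85°, forward 5.8 m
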